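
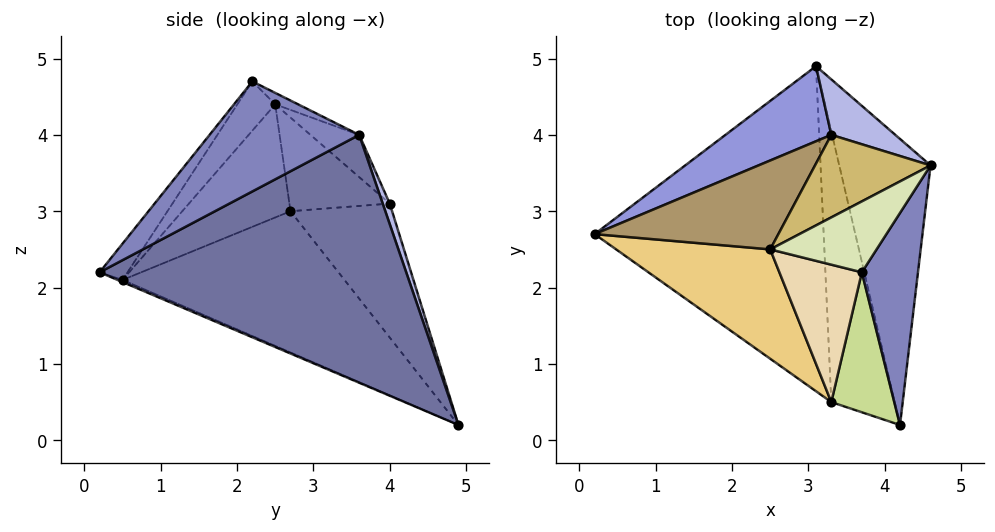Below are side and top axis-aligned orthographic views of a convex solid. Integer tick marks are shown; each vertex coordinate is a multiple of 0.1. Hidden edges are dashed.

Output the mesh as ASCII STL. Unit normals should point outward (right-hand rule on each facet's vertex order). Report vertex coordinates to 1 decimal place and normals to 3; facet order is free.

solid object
 facet normal 0.936 0.072 -0.345
  outer loop
   vertex 3.1 4.9 0.2
   vertex 4.6 3.6 4.0
   vertex 4.2 0.2 2.2
  endloop
 endfacet
 facet normal 0.842 -0.326 0.430
  outer loop
   vertex 3.7 2.2 4.7
   vertex 4.2 0.2 2.2
   vertex 4.6 3.6 4.0
  endloop
 endfacet
 facet normal -0.377 0.877 0.298
  outer loop
   vertex 3.3 4.0 3.1
   vertex 3.1 4.9 0.2
   vertex 0.2 2.7 3.0
  endloop
 endfacet
 facet normal 0.093 0.953 0.289
  outer loop
   vertex 3.3 4.0 3.1
   vertex 4.6 3.6 4.0
   vertex 3.1 4.9 0.2
  endloop
 endfacet
 facet normal -0.489 -0.364 -0.793
  outer loop
   vertex 3.3 0.5 2.1
   vertex 0.2 2.7 3.0
   vertex 3.1 4.9 0.2
  endloop
 endfacet
 facet normal -0.031 -0.397 -0.917
  outer loop
   vertex 3.3 0.5 2.1
   vertex 3.1 4.9 0.2
   vertex 4.2 0.2 2.2
  endloop
 endfacet
 facet normal -0.318 -0.770 0.553
  outer loop
   vertex 3.3 0.5 2.1
   vertex 4.2 0.2 2.2
   vertex 3.7 2.2 4.7
  endloop
 endfacet
 facet normal -0.093 0.493 0.865
  outer loop
   vertex 2.5 2.5 4.4
   vertex 3.7 2.2 4.7
   vertex 4.6 3.6 4.0
  endloop
 endfacet
 facet normal -0.319 0.712 0.625
  outer loop
   vertex 2.5 2.5 4.4
   vertex 3.3 4.0 3.1
   vertex 0.2 2.7 3.0
  endloop
 endfacet
 facet normal -0.243 0.706 0.665
  outer loop
   vertex 2.5 2.5 4.4
   vertex 4.6 3.6 4.0
   vertex 3.3 4.0 3.1
  endloop
 endfacet
 facet normal -0.386 -0.758 0.525
  outer loop
   vertex 2.5 2.5 4.4
   vertex 0.2 2.7 3.0
   vertex 3.3 0.5 2.1
  endloop
 endfacet
 facet normal -0.329 -0.766 0.552
  outer loop
   vertex 2.5 2.5 4.4
   vertex 3.3 0.5 2.1
   vertex 3.7 2.2 4.7
  endloop
 endfacet
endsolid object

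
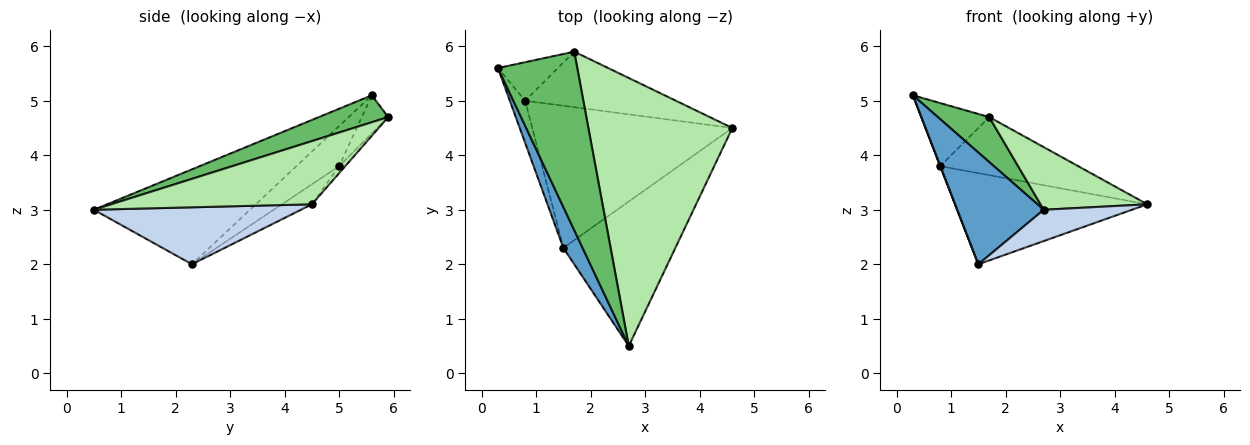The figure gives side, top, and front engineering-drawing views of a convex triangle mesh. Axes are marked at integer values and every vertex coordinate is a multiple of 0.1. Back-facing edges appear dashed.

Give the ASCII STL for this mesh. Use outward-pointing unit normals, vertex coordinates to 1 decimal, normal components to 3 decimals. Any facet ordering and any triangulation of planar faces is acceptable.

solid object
 facet normal -0.861 -0.477 0.175
  outer loop
   vertex 1.5 2.3 2.0
   vertex 2.7 0.5 3.0
   vertex 0.3 5.6 5.1
  endloop
 endfacet
 facet normal 0.445 -0.190 -0.875
  outer loop
   vertex 1.5 2.3 2.0
   vertex 4.6 4.5 3.1
   vertex 2.7 0.5 3.0
  endloop
 endfacet
 facet normal -0.934 -0.004 -0.357
  outer loop
   vertex 0.8 5.0 3.8
   vertex 1.5 2.3 2.0
   vertex 0.3 5.6 5.1
  endloop
 endfacet
 facet normal -0.084 0.538 -0.839
  outer loop
   vertex 0.8 5.0 3.8
   vertex 4.6 4.5 3.1
   vertex 1.5 2.3 2.0
  endloop
 endfacet
 facet normal 0.313 -0.232 0.921
  outer loop
   vertex 1.7 5.9 4.7
   vertex 0.3 5.6 5.1
   vertex 2.7 0.5 3.0
  endloop
 endfacet
 facet normal 0.393 -0.209 0.895
  outer loop
   vertex 1.7 5.9 4.7
   vertex 2.7 0.5 3.0
   vertex 4.6 4.5 3.1
  endloop
 endfacet
 facet normal -0.315 0.810 -0.495
  outer loop
   vertex 1.7 5.9 4.7
   vertex 0.8 5.0 3.8
   vertex 0.3 5.6 5.1
  endloop
 endfacet
 facet normal -0.032 0.723 -0.691
  outer loop
   vertex 1.7 5.9 4.7
   vertex 4.6 4.5 3.1
   vertex 0.8 5.0 3.8
  endloop
 endfacet
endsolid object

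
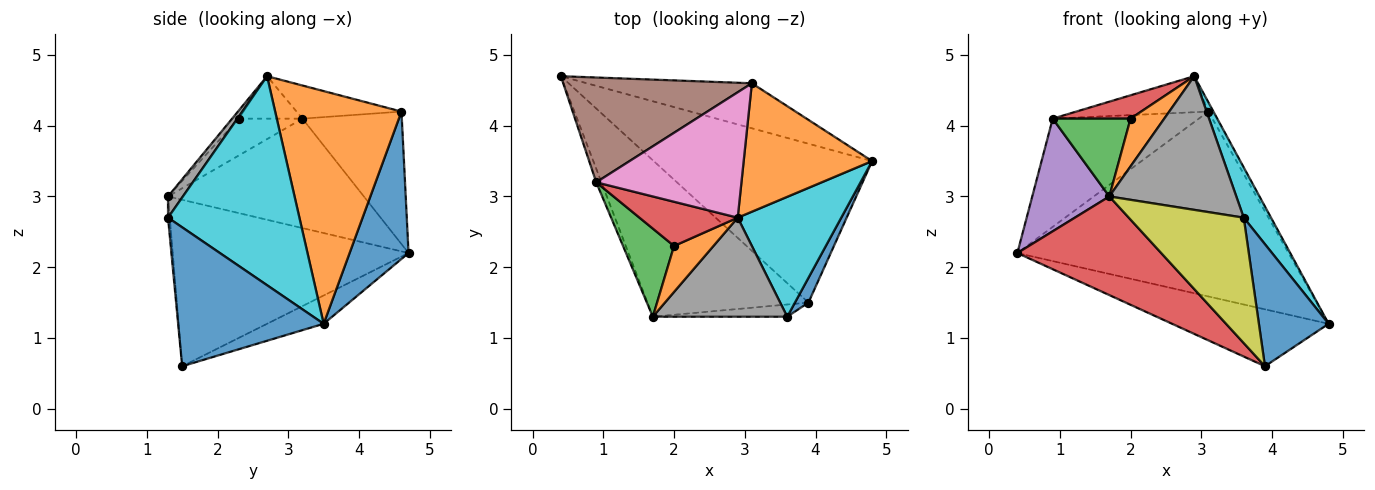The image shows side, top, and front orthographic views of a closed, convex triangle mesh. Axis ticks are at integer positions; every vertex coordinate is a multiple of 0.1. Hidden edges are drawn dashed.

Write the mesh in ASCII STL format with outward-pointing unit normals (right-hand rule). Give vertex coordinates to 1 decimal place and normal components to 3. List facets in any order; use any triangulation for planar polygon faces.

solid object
 facet normal 0.207 0.951 -0.231
  outer loop
   vertex 3.1 4.6 4.2
   vertex 4.8 3.5 1.2
   vertex 0.4 4.7 2.2
  endloop
 endfacet
 facet normal 0.875 0.035 0.483
  outer loop
   vertex 3.1 4.6 4.2
   vertex 2.9 2.7 4.7
   vertex 4.8 3.5 1.2
  endloop
 endfacet
 facet normal -0.121 0.335 -0.934
  outer loop
   vertex 3.9 1.5 0.6
   vertex 0.4 4.7 2.2
   vertex 4.8 3.5 1.2
  endloop
 endfacet
 facet normal -0.658 -0.402 -0.637
  outer loop
   vertex 3.9 1.5 0.6
   vertex 1.7 1.3 3.0
   vertex 0.4 4.7 2.2
  endloop
 endfacet
 facet normal -0.930 -0.366 -0.044
  outer loop
   vertex 0.9 3.2 4.1
   vertex 0.4 4.7 2.2
   vertex 1.7 1.3 3.0
  endloop
 endfacet
 facet normal -0.439 0.645 0.625
  outer loop
   vertex 0.9 3.2 4.1
   vertex 3.1 4.6 4.2
   vertex 0.4 4.7 2.2
  endloop
 endfacet
 facet normal -0.214 0.270 0.939
  outer loop
   vertex 0.9 3.2 4.1
   vertex 2.9 2.7 4.7
   vertex 3.1 4.6 4.2
  endloop
 endfacet
 facet normal 0.094 -0.800 0.593
  outer loop
   vertex 3.6 1.3 2.7
   vertex 2.9 2.7 4.7
   vertex 1.7 1.3 3.0
  endloop
 endfacet
 facet normal -0.015 -0.995 -0.097
  outer loop
   vertex 3.6 1.3 2.7
   vertex 1.7 1.3 3.0
   vertex 3.9 1.5 0.6
  endloop
 endfacet
 facet normal 0.881 -0.183 0.436
  outer loop
   vertex 3.6 1.3 2.7
   vertex 4.8 3.5 1.2
   vertex 2.9 2.7 4.7
  endloop
 endfacet
 facet normal 0.898 -0.430 0.087
  outer loop
   vertex 3.6 1.3 2.7
   vertex 3.9 1.5 0.6
   vertex 4.8 3.5 1.2
  endloop
 endfacet
 facet normal -0.141 -0.713 0.687
  outer loop
   vertex 2.0 2.3 4.1
   vertex 1.7 1.3 3.0
   vertex 2.9 2.7 4.7
  endloop
 endfacet
 facet normal -0.476 -0.582 0.659
  outer loop
   vertex 2.0 2.3 4.1
   vertex 0.9 3.2 4.1
   vertex 1.7 1.3 3.0
  endloop
 endfacet
 facet normal -0.357 -0.436 0.826
  outer loop
   vertex 2.0 2.3 4.1
   vertex 2.9 2.7 4.7
   vertex 0.9 3.2 4.1
  endloop
 endfacet
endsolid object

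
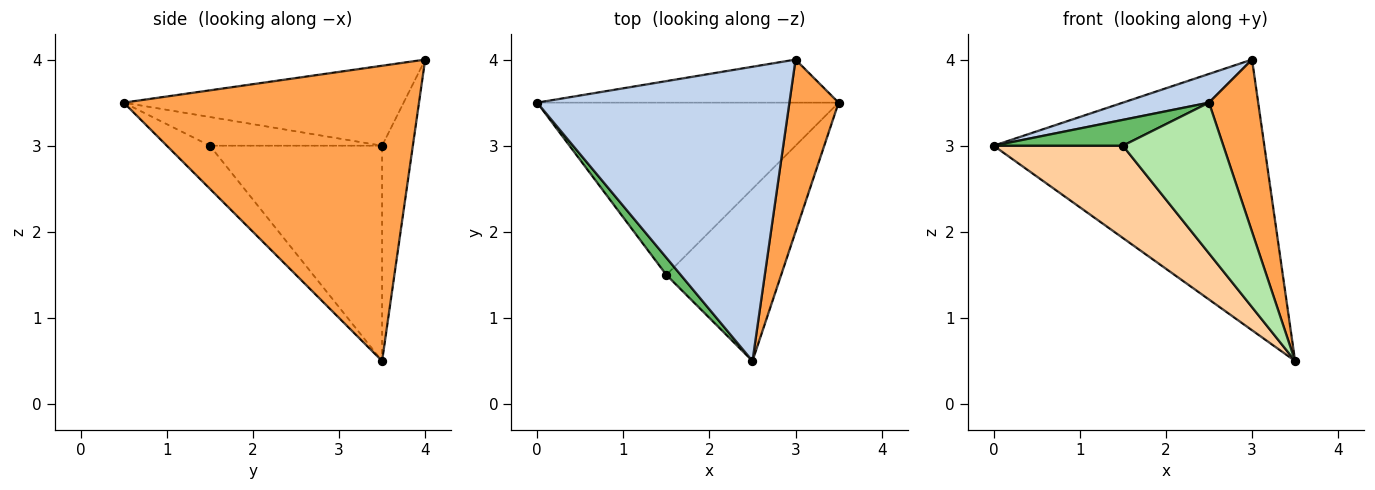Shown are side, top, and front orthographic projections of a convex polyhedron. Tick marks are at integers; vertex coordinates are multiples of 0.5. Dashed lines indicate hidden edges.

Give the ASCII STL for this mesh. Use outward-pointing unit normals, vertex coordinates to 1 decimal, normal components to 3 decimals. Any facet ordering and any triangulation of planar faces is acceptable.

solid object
 facet normal -0.112 0.981 -0.156
  outer loop
   vertex 3.0 4.0 4.0
   vertex 3.5 3.5 0.5
   vertex 0.0 3.5 3.0
  endloop
 endfacet
 facet normal -0.301 -0.093 0.949
  outer loop
   vertex 3.0 4.0 4.0
   vertex 0.0 3.5 3.0
   vertex 2.5 0.5 3.5
  endloop
 endfacet
 facet normal 0.973 -0.162 0.162
  outer loop
   vertex 3.0 4.0 4.0
   vertex 2.5 0.5 3.5
   vertex 3.5 3.5 0.5
  endloop
 endfacet
 facet normal -0.533 -0.400 -0.746
  outer loop
   vertex 1.5 1.5 3.0
   vertex 0.0 3.5 3.0
   vertex 3.5 3.5 0.5
  endloop
 endfacet
 facet normal -0.743 -0.557 0.371
  outer loop
   vertex 1.5 1.5 3.0
   vertex 2.5 0.5 3.5
   vertex 0.0 3.5 3.0
  endloop
 endfacet
 facet normal -0.272 -0.634 -0.724
  outer loop
   vertex 1.5 1.5 3.0
   vertex 3.5 3.5 0.5
   vertex 2.5 0.5 3.5
  endloop
 endfacet
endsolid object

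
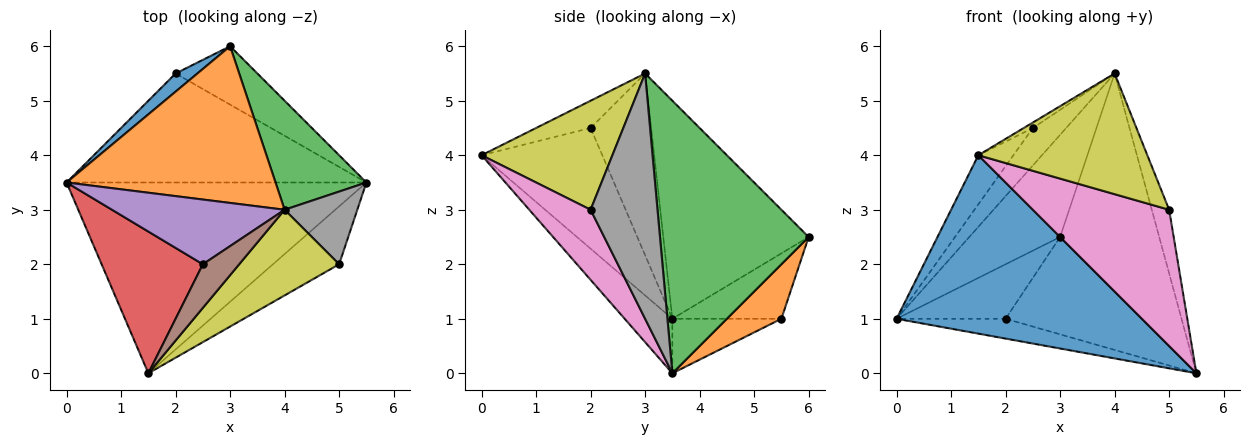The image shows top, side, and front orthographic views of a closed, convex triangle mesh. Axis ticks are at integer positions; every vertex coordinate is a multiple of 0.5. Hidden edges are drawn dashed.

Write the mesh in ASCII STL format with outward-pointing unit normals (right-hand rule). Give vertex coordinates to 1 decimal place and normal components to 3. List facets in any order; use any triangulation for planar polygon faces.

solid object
 facet normal -0.132 -0.677 -0.724
  outer loop
   vertex 1.5 0.0 4.0
   vertex 0.0 3.5 1.0
   vertex 5.5 3.5 0.0
  endloop
 endfacet
 facet normal -0.658 0.411 0.631
  outer loop
   vertex 3.0 6.0 2.5
   vertex 0.0 3.5 1.0
   vertex 4.0 3.0 5.5
  endloop
 endfacet
 facet normal 0.802 0.535 0.267
  outer loop
   vertex 3.0 6.0 2.5
   vertex 4.0 3.0 5.5
   vertex 5.5 3.5 0.0
  endloop
 endfacet
 facet normal -0.748 0.217 0.627
  outer loop
   vertex 2.5 2.0 4.5
   vertex 0.0 3.5 1.0
   vertex 1.5 0.0 4.0
  endloop
 endfacet
 facet normal -0.673 0.370 0.640
  outer loop
   vertex 2.5 2.0 4.5
   vertex 4.0 3.0 5.5
   vertex 0.0 3.5 1.0
  endloop
 endfacet
 facet normal -0.597 0.100 0.796
  outer loop
   vertex 2.5 2.0 4.5
   vertex 1.5 0.0 4.0
   vertex 4.0 3.0 5.5
  endloop
 endfacet
 facet normal 0.383 -0.850 -0.361
  outer loop
   vertex 5.0 2.0 3.0
   vertex 1.5 0.0 4.0
   vertex 5.5 3.5 0.0
  endloop
 endfacet
 facet normal 0.930 0.241 0.276
  outer loop
   vertex 5.0 2.0 3.0
   vertex 5.5 3.5 0.0
   vertex 4.0 3.0 5.5
  endloop
 endfacet
 facet normal 0.534 -0.690 0.489
  outer loop
   vertex 5.0 2.0 3.0
   vertex 4.0 3.0 5.5
   vertex 1.5 0.0 4.0
  endloop
 endfacet
 facet normal -0.176 0.176 -0.968
  outer loop
   vertex 2.0 5.5 1.0
   vertex 5.5 3.5 0.0
   vertex 0.0 3.5 1.0
  endloop
 endfacet
 facet normal -0.688 0.688 0.229
  outer loop
   vertex 2.0 5.5 1.0
   vertex 0.0 3.5 1.0
   vertex 3.0 6.0 2.5
  endloop
 endfacet
 facet normal 0.324 0.811 -0.487
  outer loop
   vertex 2.0 5.5 1.0
   vertex 3.0 6.0 2.5
   vertex 5.5 3.5 0.0
  endloop
 endfacet
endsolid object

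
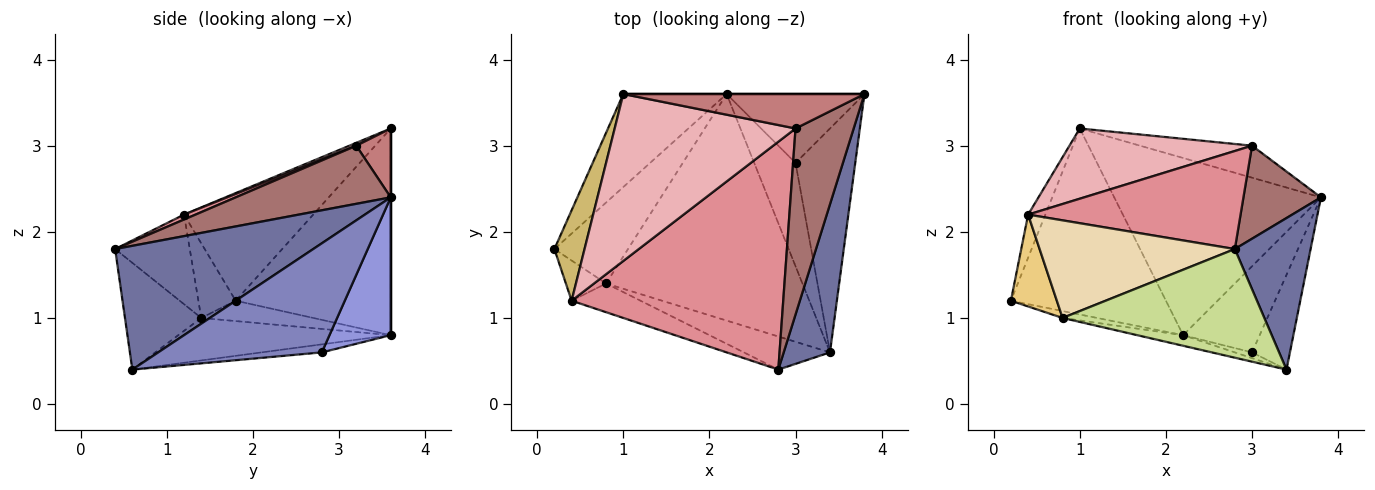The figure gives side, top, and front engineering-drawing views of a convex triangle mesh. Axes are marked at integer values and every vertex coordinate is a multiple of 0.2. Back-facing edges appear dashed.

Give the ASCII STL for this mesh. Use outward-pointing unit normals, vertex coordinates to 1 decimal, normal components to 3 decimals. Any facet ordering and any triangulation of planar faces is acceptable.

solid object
 facet normal 0.882 -0.337 0.330
  outer loop
   vertex 2.8 0.4 1.8
   vertex 3.4 0.6 0.4
   vertex 3.8 3.6 2.4
  endloop
 endfacet
 facet normal 0.860 0.199 -0.471
  outer loop
   vertex 3.0 2.8 0.6
   vertex 3.8 3.6 2.4
   vertex 3.4 0.6 0.4
  endloop
 endfacet
 facet normal 0.530 0.662 -0.530
  outer loop
   vertex 3.0 2.8 0.6
   vertex 2.2 3.6 0.8
   vertex 3.8 3.6 2.4
  endloop
 endfacet
 facet normal -0.191 0.054 -0.980
  outer loop
   vertex 3.0 2.8 0.6
   vertex 3.4 0.6 0.4
   vertex 2.2 3.6 0.8
  endloop
 endfacet
 facet normal -0.667 0.667 -0.333
  outer loop
   vertex 1.0 3.6 3.2
   vertex 2.2 3.6 0.8
   vertex 0.2 1.8 1.2
  endloop
 endfacet
 facet normal 0.000 1.000 0.000
  outer loop
   vertex 1.0 3.6 3.2
   vertex 3.8 3.6 2.4
   vertex 2.2 3.6 0.8
  endloop
 endfacet
 facet normal -0.340 -0.900 -0.274
  outer loop
   vertex 0.8 1.4 1.0
   vertex 3.4 0.6 0.4
   vertex 2.8 0.4 1.8
  endloop
 endfacet
 facet normal -0.266 0.082 -0.961
  outer loop
   vertex 0.8 1.4 1.0
   vertex 0.2 1.8 1.2
   vertex 2.2 3.6 0.8
  endloop
 endfacet
 facet normal -0.211 0.046 -0.976
  outer loop
   vertex 0.8 1.4 1.0
   vertex 2.2 3.6 0.8
   vertex 3.4 0.6 0.4
  endloop
 endfacet
 facet normal -0.955 0.127 0.267
  outer loop
   vertex 0.4 1.2 2.2
   vertex 1.0 3.6 3.2
   vertex 0.2 1.8 1.2
  endloop
 endfacet
 facet normal -0.597 -0.735 -0.322
  outer loop
   vertex 0.4 1.2 2.2
   vertex 0.2 1.8 1.2
   vertex 0.8 1.4 1.0
  endloop
 endfacet
 facet normal -0.344 -0.901 -0.265
  outer loop
   vertex 0.4 1.2 2.2
   vertex 0.8 1.4 1.0
   vertex 2.8 0.4 1.8
  endloop
 endfacet
 facet normal 0.667 -0.333 0.667
  outer loop
   vertex 3.0 3.2 3.0
   vertex 2.8 0.4 1.8
   vertex 3.8 3.6 2.4
  endloop
 endfacet
 facet normal 0.205 0.666 0.717
  outer loop
   vertex 3.0 3.2 3.0
   vertex 3.8 3.6 2.4
   vertex 1.0 3.6 3.2
  endloop
 endfacet
 facet normal 0.021 -0.395 0.918
  outer loop
   vertex 3.0 3.2 3.0
   vertex 0.4 1.2 2.2
   vertex 2.8 0.4 1.8
  endloop
 endfacet
 facet normal 0.015 -0.388 0.922
  outer loop
   vertex 3.0 3.2 3.0
   vertex 1.0 3.6 3.2
   vertex 0.4 1.2 2.2
  endloop
 endfacet
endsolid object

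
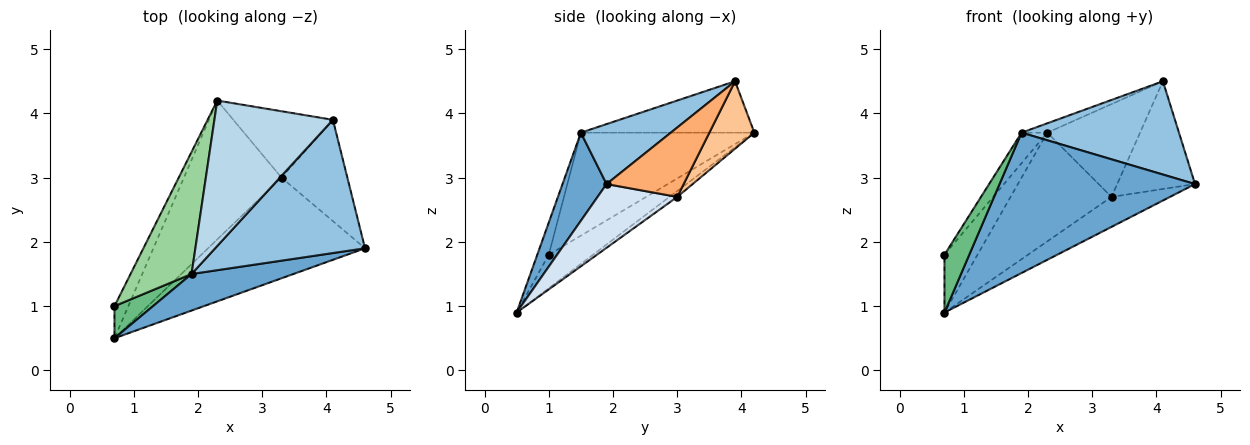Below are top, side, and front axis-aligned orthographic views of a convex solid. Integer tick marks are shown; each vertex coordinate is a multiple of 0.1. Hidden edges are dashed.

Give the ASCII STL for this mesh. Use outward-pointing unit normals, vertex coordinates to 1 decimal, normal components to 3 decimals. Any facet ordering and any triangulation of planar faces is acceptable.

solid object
 facet normal 0.213 -0.945 0.246
  outer loop
   vertex 1.9 1.5 3.7
   vertex 0.7 0.5 0.9
   vertex 4.6 1.9 2.9
  endloop
 endfacet
 facet normal 0.311 -0.545 0.778
  outer loop
   vertex 1.9 1.5 3.7
   vertex 4.6 1.9 2.9
   vertex 4.1 3.9 4.5
  endloop
 endfacet
 facet normal -0.397 0.059 0.916
  outer loop
   vertex 1.9 1.5 3.7
   vertex 4.1 3.9 4.5
   vertex 2.3 4.2 3.7
  endloop
 endfacet
 facet normal 0.363 0.266 -0.893
  outer loop
   vertex 3.3 3.0 2.7
   vertex 4.6 1.9 2.9
   vertex 0.7 0.5 0.9
  endloop
 endfacet
 facet normal -0.048 0.616 -0.786
  outer loop
   vertex 3.3 3.0 2.7
   vertex 0.7 0.5 0.9
   vertex 2.3 4.2 3.7
  endloop
 endfacet
 facet normal 0.585 0.591 -0.555
  outer loop
   vertex 3.3 3.0 2.7
   vertex 4.1 3.9 4.5
   vertex 4.6 1.9 2.9
  endloop
 endfacet
 facet normal 0.367 0.757 -0.541
  outer loop
   vertex 3.3 3.0 2.7
   vertex 2.3 4.2 3.7
   vertex 4.1 3.9 4.5
  endloop
 endfacet
 facet normal -0.761 0.568 -0.315
  outer loop
   vertex 0.7 1.0 1.8
   vertex 2.3 4.2 3.7
   vertex 0.7 0.5 0.9
  endloop
 endfacet
 facet normal -0.375 -0.810 0.450
  outer loop
   vertex 0.7 1.0 1.8
   vertex 0.7 0.5 0.9
   vertex 1.9 1.5 3.7
  endloop
 endfacet
 facet normal -0.853 0.126 0.506
  outer loop
   vertex 0.7 1.0 1.8
   vertex 1.9 1.5 3.7
   vertex 2.3 4.2 3.7
  endloop
 endfacet
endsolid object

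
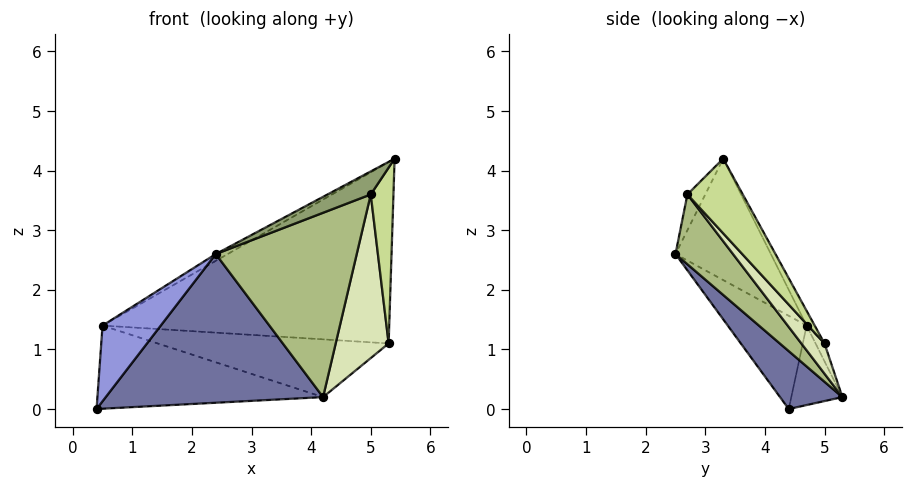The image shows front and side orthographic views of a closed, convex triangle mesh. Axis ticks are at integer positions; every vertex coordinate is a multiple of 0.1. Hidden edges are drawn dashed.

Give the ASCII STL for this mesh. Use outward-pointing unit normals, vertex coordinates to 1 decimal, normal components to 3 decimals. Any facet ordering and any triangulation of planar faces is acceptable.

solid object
 facet normal 0.204 -0.709 -0.675
  outer loop
   vertex 2.4 2.5 2.6
   vertex 0.4 4.4 0.0
   vertex 4.2 5.3 0.2
  endloop
 endfacet
 facet normal -0.217 0.958 -0.190
  outer loop
   vertex 0.5 4.7 1.4
   vertex 4.2 5.3 0.2
   vertex 0.4 4.4 0.0
  endloop
 endfacet
 facet normal -0.791 -0.584 0.182
  outer loop
   vertex 0.5 4.7 1.4
   vertex 0.4 4.4 0.0
   vertex 2.4 2.5 2.6
  endloop
 endfacet
 facet normal -0.482 0.060 0.874
  outer loop
   vertex 0.5 4.7 1.4
   vertex 2.4 2.5 2.6
   vertex 5.4 3.3 4.2
  endloop
 endfacet
 facet normal -0.247 -0.598 0.763
  outer loop
   vertex 5.0 2.7 3.6
   vertex 5.4 3.3 4.2
   vertex 2.4 2.5 2.6
  endloop
 endfacet
 facet normal 0.295 -0.724 -0.623
  outer loop
   vertex 5.0 2.7 3.6
   vertex 2.4 2.5 2.6
   vertex 4.2 5.3 0.2
  endloop
 endfacet
 facet normal 0.900 -0.369 -0.231
  outer loop
   vertex 5.3 5.0 1.1
   vertex 5.4 3.3 4.2
   vertex 5.0 2.7 3.6
  endloop
 endfacet
 facet normal 0.314 -0.717 -0.622
  outer loop
   vertex 5.3 5.0 1.1
   vertex 5.0 2.7 3.6
   vertex 4.2 5.3 0.2
  endloop
 endfacet
 facet normal -0.025 0.876 0.481
  outer loop
   vertex 5.3 5.0 1.1
   vertex 0.5 4.7 1.4
   vertex 5.4 3.3 4.2
  endloop
 endfacet
 facet normal -0.036 0.934 0.356
  outer loop
   vertex 5.3 5.0 1.1
   vertex 4.2 5.3 0.2
   vertex 0.5 4.7 1.4
  endloop
 endfacet
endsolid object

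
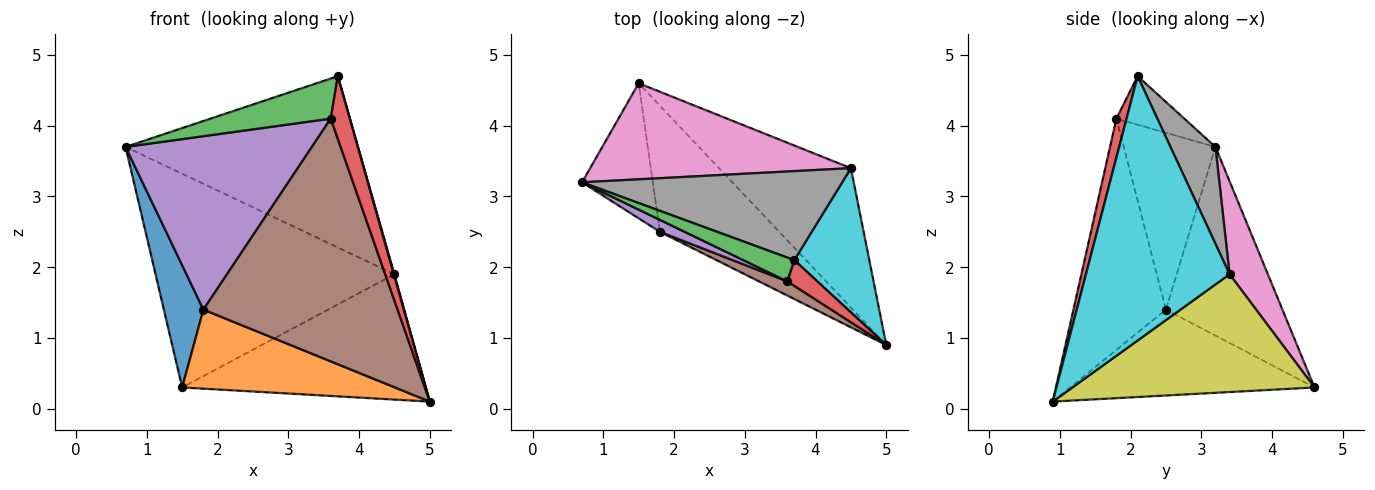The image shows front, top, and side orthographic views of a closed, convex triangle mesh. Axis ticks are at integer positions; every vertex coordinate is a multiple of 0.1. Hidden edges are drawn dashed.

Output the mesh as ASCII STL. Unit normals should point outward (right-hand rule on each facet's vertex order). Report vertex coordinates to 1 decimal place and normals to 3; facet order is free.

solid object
 facet normal -0.892 -0.303 -0.335
  outer loop
   vertex 1.8 2.5 1.4
   vertex 0.7 3.2 3.7
   vertex 1.5 4.6 0.3
  endloop
 endfacet
 facet normal -0.521 -0.453 -0.724
  outer loop
   vertex 1.8 2.5 1.4
   vertex 1.5 4.6 0.3
   vertex 5.0 0.9 0.1
  endloop
 endfacet
 facet normal -0.437 -0.773 0.459
  outer loop
   vertex 3.6 1.8 4.1
   vertex 3.7 2.1 4.7
   vertex 0.7 3.2 3.7
  endloop
 endfacet
 facet normal 0.442 -0.830 0.341
  outer loop
   vertex 3.6 1.8 4.1
   vertex 5.0 0.9 0.1
   vertex 3.7 2.1 4.7
  endloop
 endfacet
 facet normal -0.441 -0.895 0.062
  outer loop
   vertex 3.6 1.8 4.1
   vertex 0.7 3.2 3.7
   vertex 1.8 2.5 1.4
  endloop
 endfacet
 facet normal -0.429 -0.902 0.053
  outer loop
   vertex 3.6 1.8 4.1
   vertex 1.8 2.5 1.4
   vertex 5.0 0.9 0.1
  endloop
 endfacet
 facet normal 0.145 0.903 0.406
  outer loop
   vertex 4.5 3.4 1.9
   vertex 1.5 4.6 0.3
   vertex 0.7 3.2 3.7
  endloop
 endfacet
 facet normal 0.169 0.875 0.454
  outer loop
   vertex 4.5 3.4 1.9
   vertex 0.7 3.2 3.7
   vertex 3.7 2.1 4.7
  endloop
 endfacet
 facet normal 0.553 0.557 -0.620
  outer loop
   vertex 4.5 3.4 1.9
   vertex 5.0 0.9 0.1
   vertex 1.5 4.6 0.3
  endloop
 endfacet
 facet normal 0.962 -0.004 0.273
  outer loop
   vertex 4.5 3.4 1.9
   vertex 3.7 2.1 4.7
   vertex 5.0 0.9 0.1
  endloop
 endfacet
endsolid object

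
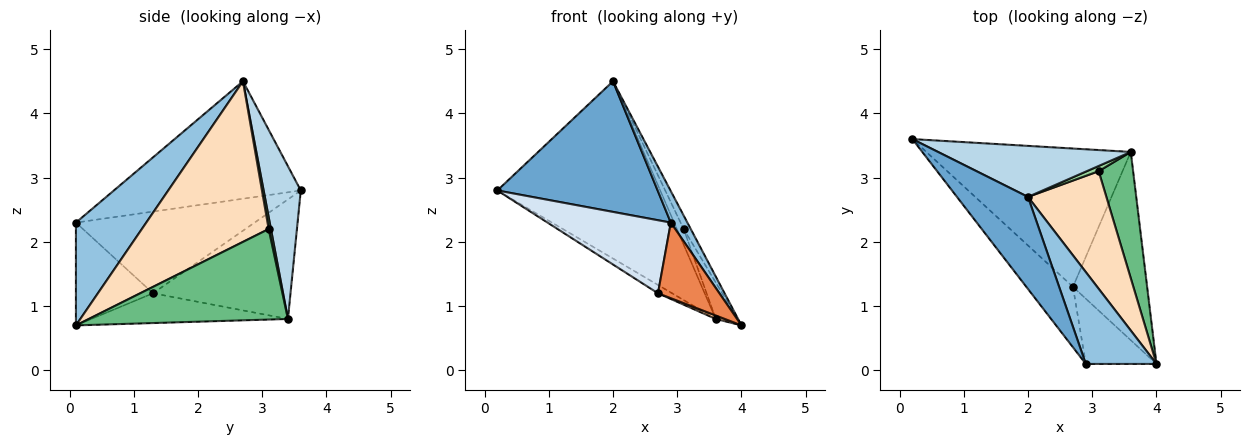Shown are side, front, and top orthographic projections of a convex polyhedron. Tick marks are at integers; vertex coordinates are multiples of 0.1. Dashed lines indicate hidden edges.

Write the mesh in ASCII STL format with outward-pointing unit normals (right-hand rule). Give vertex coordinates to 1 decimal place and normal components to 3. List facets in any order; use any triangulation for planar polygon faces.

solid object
 facet normal -0.690 -0.592 0.417
  outer loop
   vertex 2.0 2.7 4.5
   vertex 0.2 3.6 2.8
   vertex 2.9 0.1 2.3
  endloop
 endfacet
 facet normal 0.809 -0.191 0.556
  outer loop
   vertex 2.0 2.7 4.5
   vertex 2.9 0.1 2.3
   vertex 4.0 0.1 0.7
  endloop
 endfacet
 facet normal 0.214 0.939 0.270
  outer loop
   vertex 3.6 3.4 0.8
   vertex 0.2 3.6 2.8
   vertex 2.0 2.7 4.5
  endloop
 endfacet
 facet normal -0.745 -0.514 -0.425
  outer loop
   vertex 2.7 1.3 1.2
   vertex 2.9 0.1 2.3
   vertex 0.2 3.6 2.8
  endloop
 endfacet
 facet normal -0.689 -0.549 -0.474
  outer loop
   vertex 2.7 1.3 1.2
   vertex 4.0 0.1 0.7
   vertex 2.9 0.1 2.3
  endloop
 endfacet
 facet normal -0.504 0.052 -0.862
  outer loop
   vertex 2.7 1.3 1.2
   vertex 0.2 3.6 2.8
   vertex 3.6 3.4 0.8
  endloop
 endfacet
 facet normal -0.373 -0.017 -0.928
  outer loop
   vertex 2.7 1.3 1.2
   vertex 3.6 3.4 0.8
   vertex 4.0 0.1 0.7
  endloop
 endfacet
 facet normal 0.898 0.050 0.438
  outer loop
   vertex 3.1 3.1 2.2
   vertex 2.0 2.7 4.5
   vertex 4.0 0.1 0.7
  endloop
 endfacet
 facet normal 0.930 0.102 0.354
  outer loop
   vertex 3.1 3.1 2.2
   vertex 4.0 0.1 0.7
   vertex 3.6 3.4 0.8
  endloop
 endfacet
 facet normal 0.302 0.905 0.302
  outer loop
   vertex 3.1 3.1 2.2
   vertex 3.6 3.4 0.8
   vertex 2.0 2.7 4.5
  endloop
 endfacet
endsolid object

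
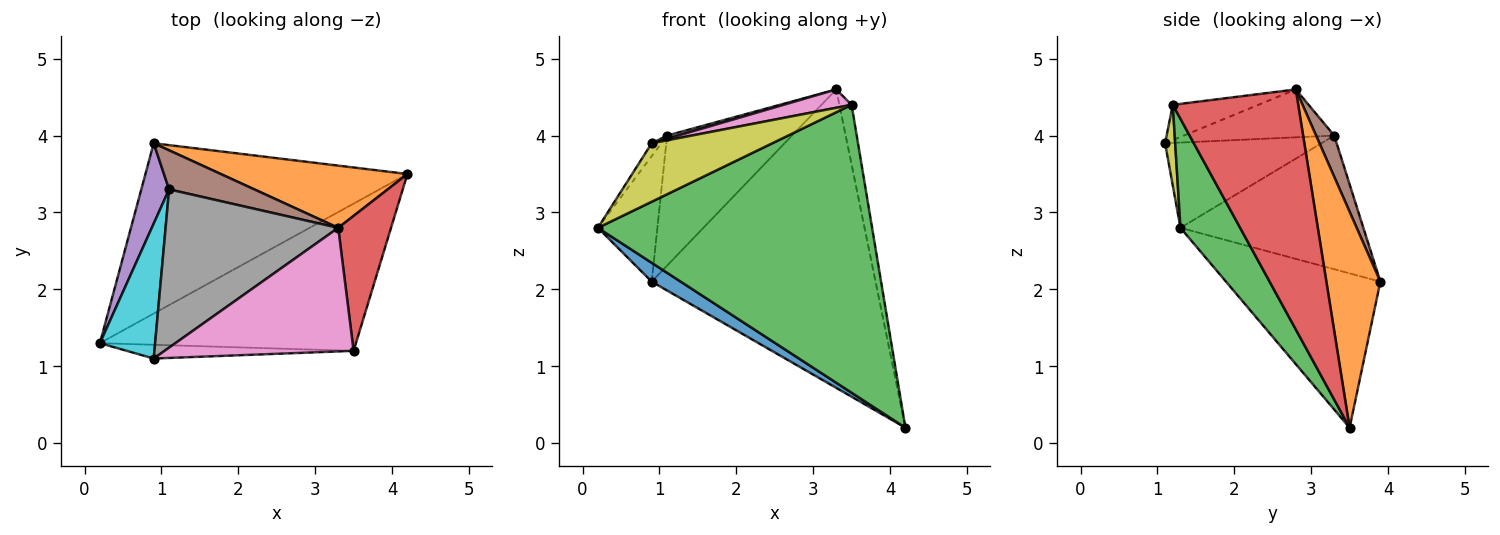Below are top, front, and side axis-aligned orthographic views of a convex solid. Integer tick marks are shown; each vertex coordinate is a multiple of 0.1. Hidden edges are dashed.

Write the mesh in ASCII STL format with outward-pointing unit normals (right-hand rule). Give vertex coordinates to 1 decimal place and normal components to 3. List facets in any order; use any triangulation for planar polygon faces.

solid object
 facet normal -0.505 -0.095 -0.858
  outer loop
   vertex 0.9 3.9 2.1
   vertex 4.2 3.5 0.2
   vertex 0.2 1.3 2.8
  endloop
 endfacet
 facet normal 0.230 0.953 0.199
  outer loop
   vertex 3.3 2.8 4.6
   vertex 4.2 3.5 0.2
   vertex 0.9 3.9 2.1
  endloop
 endfacet
 facet normal 0.190 -0.874 -0.447
  outer loop
   vertex 3.5 1.2 4.4
   vertex 0.2 1.3 2.8
   vertex 4.2 3.5 0.2
  endloop
 endfacet
 facet normal 0.972 0.095 0.214
  outer loop
   vertex 3.5 1.2 4.4
   vertex 4.2 3.5 0.2
   vertex 3.3 2.8 4.6
  endloop
 endfacet
 facet normal -0.933 0.303 0.194
  outer loop
   vertex 1.1 3.3 4.0
   vertex 0.9 3.9 2.1
   vertex 0.2 1.3 2.8
  endloop
 endfacet
 facet normal 0.138 0.949 0.285
  outer loop
   vertex 1.1 3.3 4.0
   vertex 3.3 2.8 4.6
   vertex 0.9 3.9 2.1
  endloop
 endfacet
 facet normal -0.182 -0.144 0.973
  outer loop
   vertex 0.9 1.1 3.9
   vertex 3.5 1.2 4.4
   vertex 3.3 2.8 4.6
  endloop
 endfacet
 facet normal -0.267 -0.020 0.963
  outer loop
   vertex 0.9 1.1 3.9
   vertex 3.3 2.8 4.6
   vertex 1.1 3.3 4.0
  endloop
 endfacet
 facet normal 0.081 -0.970 -0.228
  outer loop
   vertex 0.9 1.1 3.9
   vertex 0.2 1.3 2.8
   vertex 3.5 1.2 4.4
  endloop
 endfacet
 facet normal -0.838 0.052 0.543
  outer loop
   vertex 0.9 1.1 3.9
   vertex 1.1 3.3 4.0
   vertex 0.2 1.3 2.8
  endloop
 endfacet
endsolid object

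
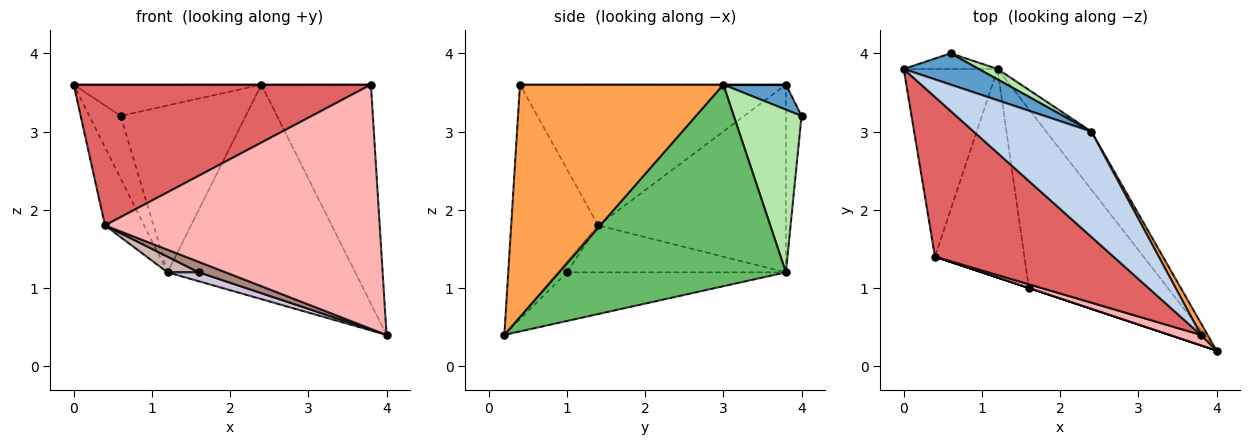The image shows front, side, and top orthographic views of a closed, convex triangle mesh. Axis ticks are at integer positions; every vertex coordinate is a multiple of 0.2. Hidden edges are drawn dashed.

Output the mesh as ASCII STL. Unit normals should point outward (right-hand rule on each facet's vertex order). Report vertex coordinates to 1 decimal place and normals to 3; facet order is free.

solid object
 facet normal 0.229 0.688 0.688
  outer loop
   vertex 0.6 4.0 3.2
   vertex 0.0 3.8 3.6
   vertex 2.4 3.0 3.6
  endloop
 endfacet
 facet normal 0.000 0.000 1.000
  outer loop
   vertex 3.8 0.4 3.6
   vertex 2.4 3.0 3.6
   vertex 0.0 3.8 3.6
  endloop
 endfacet
 facet normal 0.880 0.474 0.025
  outer loop
   vertex 3.8 0.4 3.6
   vertex 4.0 0.2 0.4
   vertex 2.4 3.0 3.6
  endloop
 endfacet
 facet normal -0.436 0.873 -0.218
  outer loop
   vertex 1.2 3.8 1.2
   vertex 0.0 3.8 3.6
   vertex 0.6 4.0 3.2
  endloop
 endfacet
 facet normal 0.759 0.628 -0.170
  outer loop
   vertex 1.2 3.8 1.2
   vertex 2.4 3.0 3.6
   vertex 4.0 0.2 0.4
  endloop
 endfacet
 facet normal 0.476 0.878 0.055
  outer loop
   vertex 1.2 3.8 1.2
   vertex 0.6 4.0 3.2
   vertex 2.4 3.0 3.6
  endloop
 endfacet
 facet normal -0.509 -0.569 0.646
  outer loop
   vertex 0.4 1.4 1.8
   vertex 3.8 0.4 3.6
   vertex 0.0 3.8 3.6
  endloop
 endfacet
 facet normal -0.302 -0.953 0.041
  outer loop
   vertex 0.4 1.4 1.8
   vertex 4.0 0.2 0.4
   vertex 3.8 0.4 3.6
  endloop
 endfacet
 facet normal -0.879 0.183 -0.440
  outer loop
   vertex 0.4 1.4 1.8
   vertex 0.0 3.8 3.6
   vertex 1.2 3.8 1.2
  endloop
 endfacet
 facet normal -0.330 -0.047 -0.943
  outer loop
   vertex 1.6 1.0 1.2
   vertex 1.2 3.8 1.2
   vertex 4.0 0.2 0.4
  endloop
 endfacet
 facet normal -0.316 -0.949 0.000
  outer loop
   vertex 1.6 1.0 1.2
   vertex 4.0 0.2 0.4
   vertex 0.4 1.4 1.8
  endloop
 endfacet
 facet normal -0.464 -0.066 -0.883
  outer loop
   vertex 1.6 1.0 1.2
   vertex 0.4 1.4 1.8
   vertex 1.2 3.8 1.2
  endloop
 endfacet
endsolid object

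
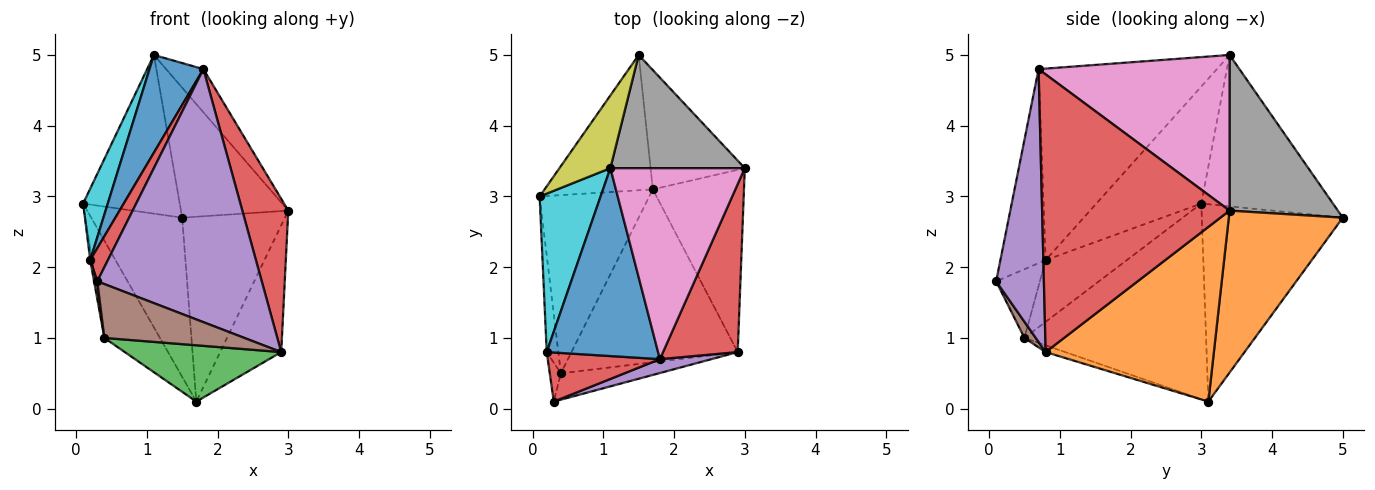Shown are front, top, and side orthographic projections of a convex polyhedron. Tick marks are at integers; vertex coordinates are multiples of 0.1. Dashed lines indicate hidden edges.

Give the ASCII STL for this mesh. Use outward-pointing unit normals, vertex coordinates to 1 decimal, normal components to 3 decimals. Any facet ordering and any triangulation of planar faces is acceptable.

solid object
 facet normal -0.763 0.492 -0.419
  outer loop
   vertex 1.5 5.0 2.7
   vertex 1.7 3.1 0.1
   vertex 0.1 3.0 2.9
  endloop
 endfacet
 facet normal 0.682 0.615 -0.397
  outer loop
   vertex 1.5 5.0 2.7
   vertex 3.0 3.4 2.8
   vertex 1.7 3.1 0.1
  endloop
 endfacet
 facet normal -0.843 0.258 -0.472
  outer loop
   vertex 0.4 0.5 1.0
   vertex 0.1 3.0 2.9
   vertex 1.7 3.1 0.1
  endloop
 endfacet
 facet normal -0.820 -0.320 0.474
  outer loop
   vertex 0.2 0.8 2.1
   vertex 0.3 0.1 1.8
   vertex 1.8 0.7 4.8
  endloop
 endfacet
 facet normal -0.983 0.023 -0.185
  outer loop
   vertex 0.2 0.8 2.1
   vertex 0.1 3.0 2.9
   vertex 0.4 0.5 1.0
  endloop
 endfacet
 facet normal -0.985 -0.072 -0.159
  outer loop
   vertex 0.2 0.8 2.1
   vertex 0.4 0.5 1.0
   vertex 0.3 0.1 1.8
  endloop
 endfacet
 facet normal 0.749 0.146 0.647
  outer loop
   vertex 1.1 3.4 5.0
   vertex 1.8 0.7 4.8
   vertex 3.0 3.4 2.8
  endloop
 endfacet
 facet normal 0.605 0.600 0.523
  outer loop
   vertex 1.1 3.4 5.0
   vertex 3.0 3.4 2.8
   vertex 1.5 5.0 2.7
  endloop
 endfacet
 facet normal -0.778 0.571 0.262
  outer loop
   vertex 1.1 3.4 5.0
   vertex 1.5 5.0 2.7
   vertex 0.1 3.0 2.9
  endloop
 endfacet
 facet normal -0.868 -0.204 0.452
  outer loop
   vertex 1.1 3.4 5.0
   vertex 0.1 3.0 2.9
   vertex 0.2 0.8 2.1
  endloop
 endfacet
 facet normal -0.836 -0.253 0.486
  outer loop
   vertex 1.1 3.4 5.0
   vertex 0.2 0.8 2.1
   vertex 1.8 0.7 4.8
  endloop
 endfacet
 facet normal 0.844 0.306 -0.440
  outer loop
   vertex 2.9 0.8 0.8
   vertex 1.7 3.1 0.1
   vertex 3.0 3.4 2.8
  endloop
 endfacet
 facet normal -0.039 -0.309 -0.950
  outer loop
   vertex 2.9 0.8 0.8
   vertex 0.4 0.5 1.0
   vertex 1.7 3.1 0.1
  endloop
 endfacet
 facet normal 0.940 -0.230 0.253
  outer loop
   vertex 2.9 0.8 0.8
   vertex 3.0 3.4 2.8
   vertex 1.8 0.7 4.8
  endloop
 endfacet
 facet normal 0.278 -0.959 0.053
  outer loop
   vertex 2.9 0.8 0.8
   vertex 1.8 0.7 4.8
   vertex 0.3 0.1 1.8
  endloop
 endfacet
 facet normal 0.072 -0.896 -0.439
  outer loop
   vertex 2.9 0.8 0.8
   vertex 0.3 0.1 1.8
   vertex 0.4 0.5 1.0
  endloop
 endfacet
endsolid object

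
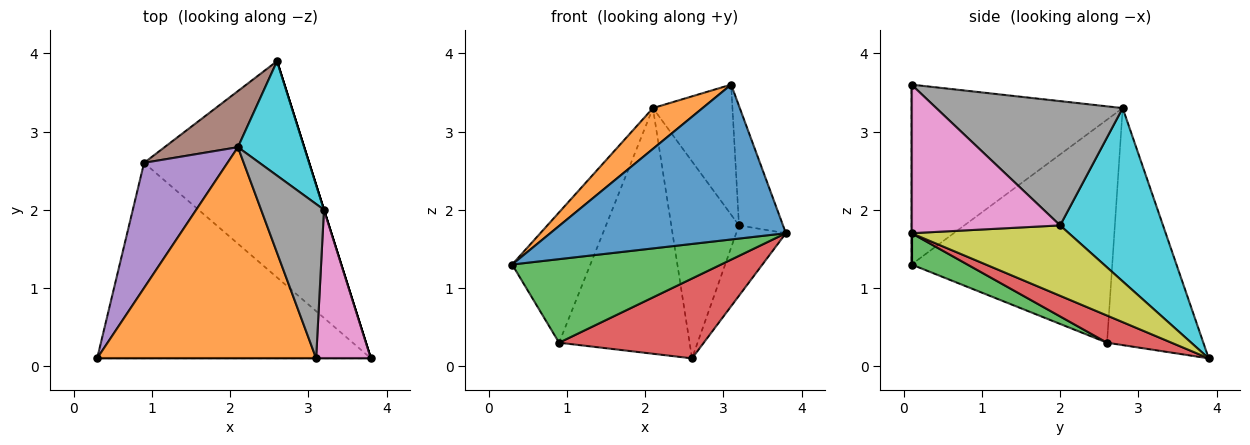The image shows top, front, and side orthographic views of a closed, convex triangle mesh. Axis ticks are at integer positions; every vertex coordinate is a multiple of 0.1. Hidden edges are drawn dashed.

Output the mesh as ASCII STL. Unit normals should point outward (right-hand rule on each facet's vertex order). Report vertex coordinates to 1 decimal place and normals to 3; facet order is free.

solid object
 facet normal 0.000 -1.000 0.000
  outer loop
   vertex 3.1 0.1 3.6
   vertex 0.3 0.1 1.3
   vertex 3.8 0.1 1.7
  endloop
 endfacet
 facet normal -0.628 -0.148 0.764
  outer loop
   vertex 2.1 2.8 3.3
   vertex 0.3 0.1 1.3
   vertex 3.1 0.1 3.6
  endloop
 endfacet
 facet normal 0.105 -0.391 -0.914
  outer loop
   vertex 0.9 2.6 0.3
   vertex 3.8 0.1 1.7
   vertex 0.3 0.1 1.3
  endloop
 endfacet
 facet normal 0.153 -0.342 -0.927
  outer loop
   vertex 0.9 2.6 0.3
   vertex 2.6 3.9 0.1
   vertex 3.8 0.1 1.7
  endloop
 endfacet
 facet normal -0.880 0.343 0.329
  outer loop
   vertex 0.9 2.6 0.3
   vertex 0.3 0.1 1.3
   vertex 2.1 2.8 3.3
  endloop
 endfacet
 facet normal -0.584 0.791 0.181
  outer loop
   vertex 0.9 2.6 0.3
   vertex 2.1 2.8 3.3
   vertex 2.6 3.9 0.1
  endloop
 endfacet
 facet normal 0.904 0.268 0.333
  outer loop
   vertex 3.2 2.0 1.8
   vertex 3.1 0.1 3.6
   vertex 3.8 0.1 1.7
  endloop
 endfacet
 facet normal 0.834 0.356 0.422
  outer loop
   vertex 3.2 2.0 1.8
   vertex 2.1 2.8 3.3
   vertex 3.1 0.1 3.6
  endloop
 endfacet
 facet normal 0.954 0.301 0.000
  outer loop
   vertex 3.2 2.0 1.8
   vertex 3.8 0.1 1.7
   vertex 2.6 3.9 0.1
  endloop
 endfacet
 facet normal 0.796 0.524 0.304
  outer loop
   vertex 3.2 2.0 1.8
   vertex 2.6 3.9 0.1
   vertex 2.1 2.8 3.3
  endloop
 endfacet
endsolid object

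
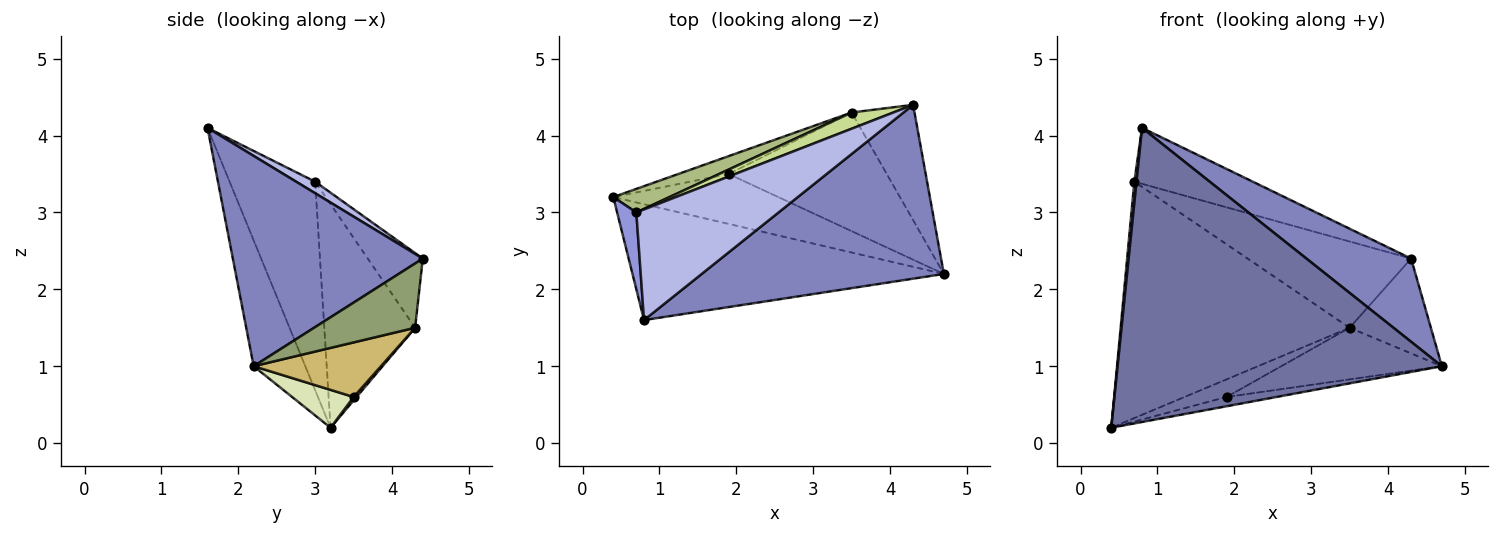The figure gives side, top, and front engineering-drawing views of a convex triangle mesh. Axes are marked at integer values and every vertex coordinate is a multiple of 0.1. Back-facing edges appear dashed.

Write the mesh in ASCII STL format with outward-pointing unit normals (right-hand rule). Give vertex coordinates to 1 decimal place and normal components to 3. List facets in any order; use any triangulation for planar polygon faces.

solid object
 facet normal -0.147 -0.920 -0.363
  outer loop
   vertex 0.8 1.6 4.1
   vertex 0.4 3.2 0.2
   vertex 4.7 2.2 1.0
  endloop
 endfacet
 facet normal 0.617 -0.340 0.710
  outer loop
   vertex 0.8 1.6 4.1
   vertex 4.7 2.2 1.0
   vertex 4.3 4.4 2.4
  endloop
 endfacet
 facet normal -0.995 -0.025 0.092
  outer loop
   vertex 0.7 3.0 3.4
   vertex 0.4 3.2 0.2
   vertex 0.8 1.6 4.1
  endloop
 endfacet
 facet normal 0.072 0.450 0.890
  outer loop
   vertex 0.7 3.0 3.4
   vertex 0.8 1.6 4.1
   vertex 4.3 4.4 2.4
  endloop
 endfacet
 facet normal 0.620 0.498 -0.606
  outer loop
   vertex 3.5 4.3 1.5
   vertex 4.3 4.4 2.4
   vertex 4.7 2.2 1.0
  endloop
 endfacet
 facet normal -0.367 0.926 0.092
  outer loop
   vertex 3.5 4.3 1.5
   vertex 0.4 3.2 0.2
   vertex 0.7 3.0 3.4
  endloop
 endfacet
 facet normal -0.314 0.933 0.176
  outer loop
   vertex 3.5 4.3 1.5
   vertex 0.7 3.0 3.4
   vertex 4.3 4.4 2.4
  endloop
 endfacet
 facet normal 0.220 0.179 -0.959
  outer loop
   vertex 1.9 3.5 0.6
   vertex 4.7 2.2 1.0
   vertex 0.4 3.2 0.2
  endloop
 endfacet
 facet normal 0.049 0.701 -0.711
  outer loop
   vertex 1.9 3.5 0.6
   vertex 0.4 3.2 0.2
   vertex 3.5 4.3 1.5
  endloop
 endfacet
 facet normal 0.302 0.380 -0.874
  outer loop
   vertex 1.9 3.5 0.6
   vertex 3.5 4.3 1.5
   vertex 4.7 2.2 1.0
  endloop
 endfacet
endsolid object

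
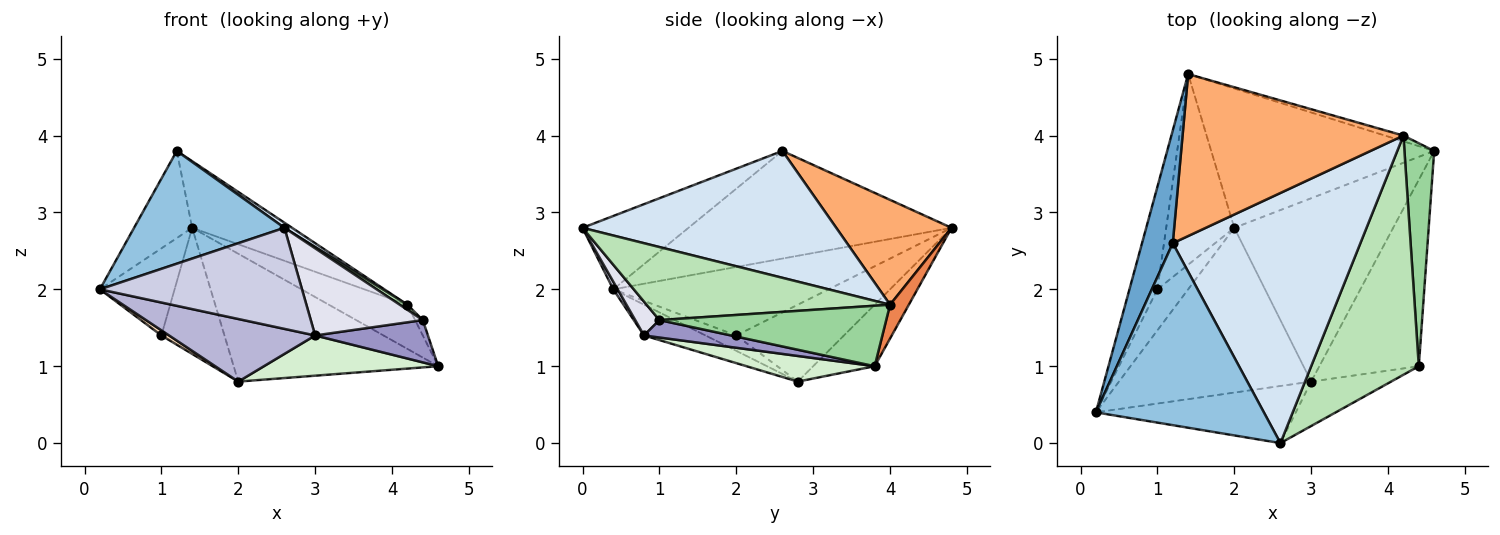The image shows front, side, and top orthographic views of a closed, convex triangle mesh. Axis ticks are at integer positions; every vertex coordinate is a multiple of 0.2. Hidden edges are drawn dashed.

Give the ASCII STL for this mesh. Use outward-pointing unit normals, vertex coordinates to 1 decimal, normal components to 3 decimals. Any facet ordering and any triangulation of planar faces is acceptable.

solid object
 facet normal -0.941 0.208 0.269
  outer loop
   vertex 1.2 2.6 3.8
   vertex 1.4 4.8 2.8
   vertex 0.2 0.4 2.0
  endloop
 endfacet
 facet normal -0.348 -0.494 0.797
  outer loop
   vertex 1.2 2.6 3.8
   vertex 0.2 0.4 2.0
   vertex 2.6 0.0 2.8
  endloop
 endfacet
 facet normal -0.199 0.662 -0.722
  outer loop
   vertex 2.0 2.8 0.8
   vertex 1.4 4.8 2.8
   vertex 4.6 3.8 1.0
  endloop
 endfacet
 facet normal 0.560 -0.017 0.828
  outer loop
   vertex 4.2 4.0 1.8
   vertex 1.2 2.6 3.8
   vertex 2.6 0.0 2.8
  endloop
 endfacet
 facet normal 0.231 0.965 -0.126
  outer loop
   vertex 4.2 4.0 1.8
   vertex 4.6 3.8 1.0
   vertex 1.4 4.8 2.8
  endloop
 endfacet
 facet normal 0.402 0.348 0.847
  outer loop
   vertex 4.2 4.0 1.8
   vertex 1.4 4.8 2.8
   vertex 1.2 2.6 3.8
  endloop
 endfacet
 facet normal -0.881 0.306 -0.360
  outer loop
   vertex 1.0 2.0 1.4
   vertex 0.2 0.4 2.0
   vertex 1.4 4.8 2.8
  endloop
 endfacet
 facet normal -0.444 -0.111 -0.889
  outer loop
   vertex 1.0 2.0 1.4
   vertex 2.0 2.8 0.8
   vertex 0.2 0.4 2.0
  endloop
 endfacet
 facet normal -0.686 0.402 -0.607
  outer loop
   vertex 1.0 2.0 1.4
   vertex 1.4 4.8 2.8
   vertex 2.0 2.8 0.8
  endloop
 endfacet
 facet normal 0.897 0.030 0.441
  outer loop
   vertex 4.4 1.0 1.6
   vertex 4.6 3.8 1.0
   vertex 4.2 4.0 1.8
  endloop
 endfacet
 facet normal 0.561 -0.018 0.827
  outer loop
   vertex 4.4 1.0 1.6
   vertex 4.2 4.0 1.8
   vertex 2.6 0.0 2.8
  endloop
 endfacet
 facet normal 0.156 -0.212 -0.965
  outer loop
   vertex 3.0 0.8 1.4
   vertex 2.0 2.8 0.8
   vertex 4.6 3.8 1.0
  endloop
 endfacet
 facet normal 0.168 -0.218 -0.961
  outer loop
   vertex 3.0 0.8 1.4
   vertex 4.6 3.8 1.0
   vertex 4.4 1.0 1.6
  endloop
 endfacet
 facet normal -0.148 -0.351 -0.925
  outer loop
   vertex 3.0 0.8 1.4
   vertex 0.2 0.4 2.0
   vertex 2.0 2.8 0.8
  endloop
 endfacet
 facet normal 0.019 -0.870 -0.492
  outer loop
   vertex 3.0 0.8 1.4
   vertex 2.6 0.0 2.8
   vertex 0.2 0.4 2.0
  endloop
 endfacet
 facet normal 0.189 -0.875 -0.446
  outer loop
   vertex 3.0 0.8 1.4
   vertex 4.4 1.0 1.6
   vertex 2.6 0.0 2.8
  endloop
 endfacet
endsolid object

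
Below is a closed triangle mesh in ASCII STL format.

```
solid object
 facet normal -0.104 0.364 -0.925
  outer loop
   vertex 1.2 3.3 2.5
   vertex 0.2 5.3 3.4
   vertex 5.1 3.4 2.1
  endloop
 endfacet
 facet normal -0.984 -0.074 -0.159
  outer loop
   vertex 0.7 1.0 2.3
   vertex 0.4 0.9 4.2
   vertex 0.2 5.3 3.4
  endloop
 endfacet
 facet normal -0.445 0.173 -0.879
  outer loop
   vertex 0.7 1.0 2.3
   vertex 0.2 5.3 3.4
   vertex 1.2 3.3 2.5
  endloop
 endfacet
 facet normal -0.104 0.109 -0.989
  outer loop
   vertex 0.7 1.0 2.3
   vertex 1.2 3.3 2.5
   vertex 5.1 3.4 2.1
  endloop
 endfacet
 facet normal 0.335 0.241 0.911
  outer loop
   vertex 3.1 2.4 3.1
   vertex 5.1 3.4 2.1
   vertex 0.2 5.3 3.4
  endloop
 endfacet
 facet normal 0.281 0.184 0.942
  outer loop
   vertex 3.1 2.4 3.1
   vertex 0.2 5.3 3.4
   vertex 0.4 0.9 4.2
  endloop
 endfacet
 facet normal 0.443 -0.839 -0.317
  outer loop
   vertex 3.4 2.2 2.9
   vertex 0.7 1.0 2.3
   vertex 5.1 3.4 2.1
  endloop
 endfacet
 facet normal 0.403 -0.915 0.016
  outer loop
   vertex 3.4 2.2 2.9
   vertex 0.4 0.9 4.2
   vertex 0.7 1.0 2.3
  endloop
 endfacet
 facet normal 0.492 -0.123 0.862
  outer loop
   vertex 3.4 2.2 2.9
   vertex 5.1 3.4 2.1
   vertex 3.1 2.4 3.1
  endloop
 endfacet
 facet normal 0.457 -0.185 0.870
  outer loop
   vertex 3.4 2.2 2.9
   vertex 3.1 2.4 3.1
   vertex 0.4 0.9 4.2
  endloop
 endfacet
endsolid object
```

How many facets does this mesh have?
10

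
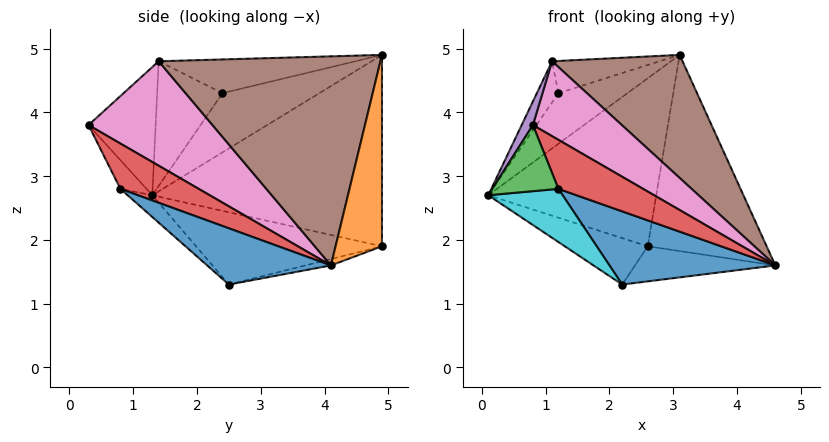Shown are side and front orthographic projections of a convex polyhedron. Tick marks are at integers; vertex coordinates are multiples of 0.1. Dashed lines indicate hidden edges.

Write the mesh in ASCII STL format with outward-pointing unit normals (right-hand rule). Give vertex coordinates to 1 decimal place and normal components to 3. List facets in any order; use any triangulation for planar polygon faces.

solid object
 facet normal -0.800 0.585 0.133
  outer loop
   vertex 2.6 4.9 1.9
   vertex 0.1 1.3 2.7
   vertex 3.1 4.9 4.9
  endloop
 endfacet
 facet normal 0.363 0.930 -0.060
  outer loop
   vertex 2.6 4.9 1.9
   vertex 3.1 4.9 4.9
   vertex 4.6 4.1 1.6
  endloop
 endfacet
 facet normal -0.313 -0.793 -0.522
  outer loop
   vertex 1.2 0.8 2.8
   vertex 0.8 0.3 3.8
   vertex 0.1 1.3 2.7
  endloop
 endfacet
 facet normal 0.676 -0.731 -0.095
  outer loop
   vertex 1.2 0.8 2.8
   vertex 4.6 4.1 1.6
   vertex 0.8 0.3 3.8
  endloop
 endfacet
 facet normal -0.890 -0.149 0.431
  outer loop
   vertex 1.1 1.4 4.8
   vertex 0.1 1.3 2.7
   vertex 0.8 0.3 3.8
  endloop
 endfacet
 facet normal 0.766 -0.451 0.458
  outer loop
   vertex 1.1 1.4 4.8
   vertex 4.6 4.1 1.6
   vertex 3.1 4.9 4.9
  endloop
 endfacet
 facet normal 0.755 -0.542 0.369
  outer loop
   vertex 1.1 1.4 4.8
   vertex 0.8 0.3 3.8
   vertex 4.6 4.1 1.6
  endloop
 endfacet
 facet normal -0.639 0.285 -0.714
  outer loop
   vertex 2.2 2.5 1.3
   vertex 0.1 1.3 2.7
   vertex 2.6 4.9 1.9
  endloop
 endfacet
 facet normal -0.045 0.249 -0.967
  outer loop
   vertex 2.2 2.5 1.3
   vertex 2.6 4.9 1.9
   vertex 4.6 4.1 1.6
  endloop
 endfacet
 facet normal -0.193 -0.583 -0.789
  outer loop
   vertex 2.2 2.5 1.3
   vertex 1.2 0.8 2.8
   vertex 0.1 1.3 2.7
  endloop
 endfacet
 facet normal 0.533 -0.714 -0.454
  outer loop
   vertex 2.2 2.5 1.3
   vertex 4.6 4.1 1.6
   vertex 1.2 0.8 2.8
  endloop
 endfacet
 facet normal -0.804 0.573 0.159
  outer loop
   vertex 1.2 2.4 4.3
   vertex 3.1 4.9 4.9
   vertex 0.1 1.3 2.7
  endloop
 endfacet
 facet normal -0.870 0.287 0.401
  outer loop
   vertex 1.2 2.4 4.3
   vertex 0.1 1.3 2.7
   vertex 1.1 1.4 4.8
  endloop
 endfacet
 facet normal -0.691 0.377 0.616
  outer loop
   vertex 1.2 2.4 4.3
   vertex 1.1 1.4 4.8
   vertex 3.1 4.9 4.9
  endloop
 endfacet
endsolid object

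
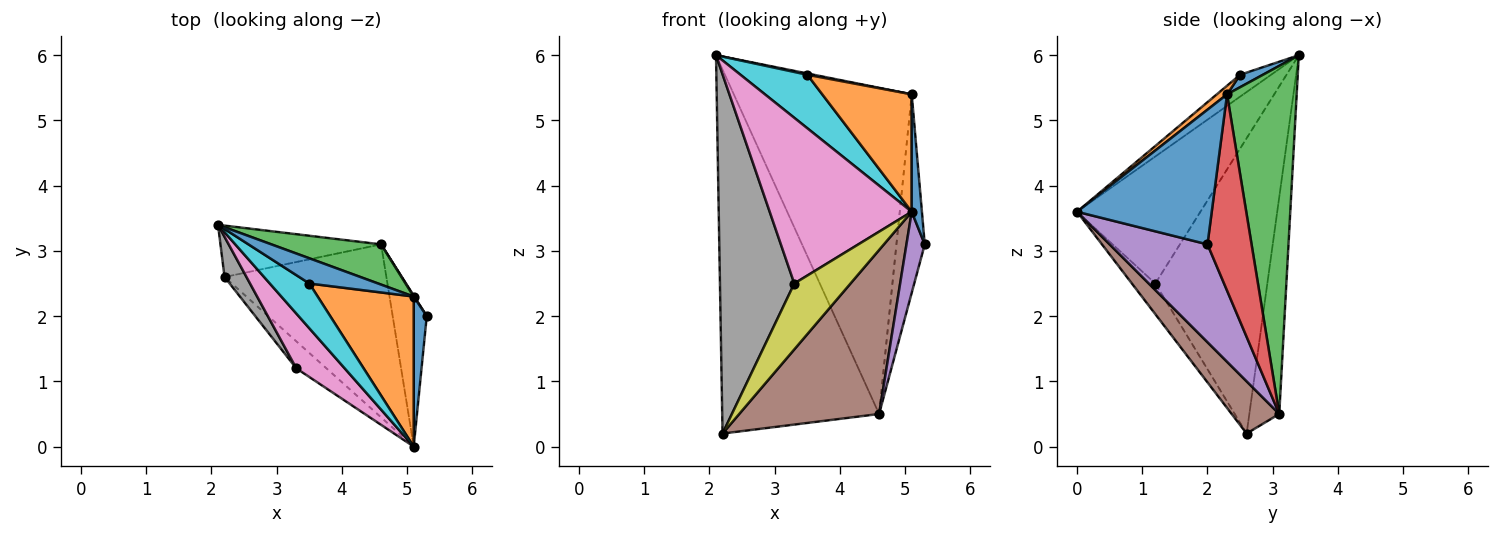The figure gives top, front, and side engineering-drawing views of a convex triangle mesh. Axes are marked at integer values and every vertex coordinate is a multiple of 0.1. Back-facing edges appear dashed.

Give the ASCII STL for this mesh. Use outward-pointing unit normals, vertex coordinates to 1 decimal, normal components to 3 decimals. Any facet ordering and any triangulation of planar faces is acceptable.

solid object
 facet normal 0.993 -0.075 0.096
  outer loop
   vertex 5.1 2.3 5.4
   vertex 5.1 0.0 3.6
   vertex 5.3 2.0 3.1
  endloop
 endfacet
 facet normal -0.186 0.973 -0.137
  outer loop
   vertex 4.6 3.1 0.5
   vertex 2.2 2.6 0.2
   vertex 2.1 3.4 6.0
  endloop
 endfacet
 facet normal 0.362 0.925 0.114
  outer loop
   vertex 4.6 3.1 0.5
   vertex 2.1 3.4 6.0
   vertex 5.1 2.3 5.4
  endloop
 endfacet
 facet normal 0.841 0.541 0.003
  outer loop
   vertex 4.6 3.1 0.5
   vertex 5.1 2.3 5.4
   vertex 5.3 2.0 3.1
  endloop
 endfacet
 facet normal 0.930 -0.174 -0.324
  outer loop
   vertex 4.6 3.1 0.5
   vertex 5.3 2.0 3.1
   vertex 5.1 0.0 3.6
  endloop
 endfacet
 facet normal 0.228 -0.670 -0.707
  outer loop
   vertex 4.6 3.1 0.5
   vertex 5.1 0.0 3.6
   vertex 2.2 2.6 0.2
  endloop
 endfacet
 facet normal -0.636 -0.732 0.242
  outer loop
   vertex 3.3 1.2 2.5
   vertex 5.1 0.0 3.6
   vertex 2.1 3.4 6.0
  endloop
 endfacet
 facet normal -0.832 -0.552 0.062
  outer loop
   vertex 3.3 1.2 2.5
   vertex 2.1 3.4 6.0
   vertex 2.2 2.6 0.2
  endloop
 endfacet
 facet normal -0.360 -0.864 -0.354
  outer loop
   vertex 3.3 1.2 2.5
   vertex 2.2 2.6 0.2
   vertex 5.1 0.0 3.6
  endloop
 endfacet
 facet normal -0.335 -0.722 0.605
  outer loop
   vertex 3.5 2.5 5.7
   vertex 2.1 3.4 6.0
   vertex 5.1 0.0 3.6
  endloop
 endfacet
 facet normal 0.178 -0.051 0.983
  outer loop
   vertex 3.5 2.5 5.7
   vertex 5.1 2.3 5.4
   vertex 2.1 3.4 6.0
  endloop
 endfacet
 facet normal 0.070 -0.615 0.786
  outer loop
   vertex 3.5 2.5 5.7
   vertex 5.1 0.0 3.6
   vertex 5.1 2.3 5.4
  endloop
 endfacet
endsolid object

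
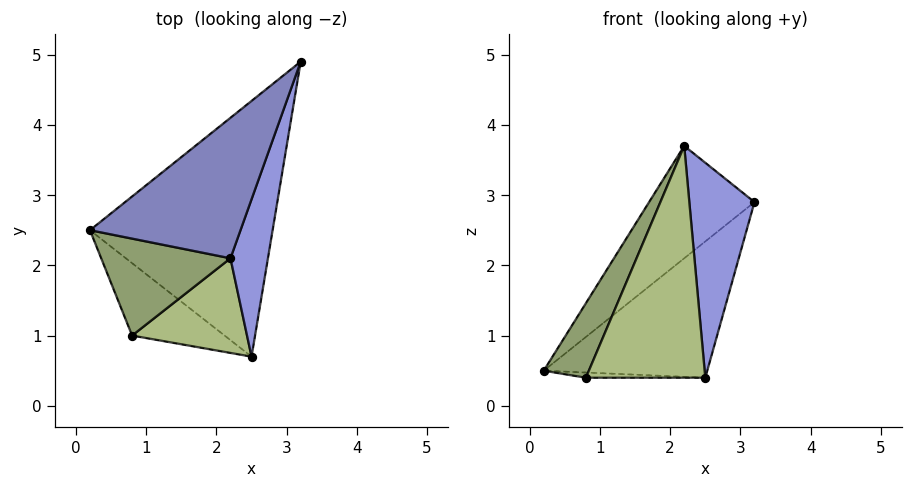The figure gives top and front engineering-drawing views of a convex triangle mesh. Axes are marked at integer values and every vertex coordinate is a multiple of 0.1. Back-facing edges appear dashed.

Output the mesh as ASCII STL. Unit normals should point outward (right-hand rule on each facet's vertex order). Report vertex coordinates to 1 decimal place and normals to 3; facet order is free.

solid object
 facet normal 0.313 0.447 -0.838
  outer loop
   vertex 2.5 0.7 0.4
   vertex 0.2 2.5 0.5
   vertex 3.2 4.9 2.9
  endloop
 endfacet
 facet normal -0.747 0.415 0.519
  outer loop
   vertex 2.2 2.1 3.7
   vertex 3.2 4.9 2.9
   vertex 0.2 2.5 0.5
  endloop
 endfacet
 facet normal 0.939 -0.277 0.203
  outer loop
   vertex 2.2 2.1 3.7
   vertex 2.5 0.7 0.4
   vertex 3.2 4.9 2.9
  endloop
 endfacet
 facet normal 0.013 0.072 -0.997
  outer loop
   vertex 0.8 1.0 0.4
   vertex 0.2 2.5 0.5
   vertex 2.5 0.7 0.4
  endloop
 endfacet
 facet normal -0.812 -0.356 0.463
  outer loop
   vertex 0.8 1.0 0.4
   vertex 2.2 2.1 3.7
   vertex 0.2 2.5 0.5
  endloop
 endfacet
 facet normal -0.161 -0.914 0.373
  outer loop
   vertex 0.8 1.0 0.4
   vertex 2.5 0.7 0.4
   vertex 2.2 2.1 3.7
  endloop
 endfacet
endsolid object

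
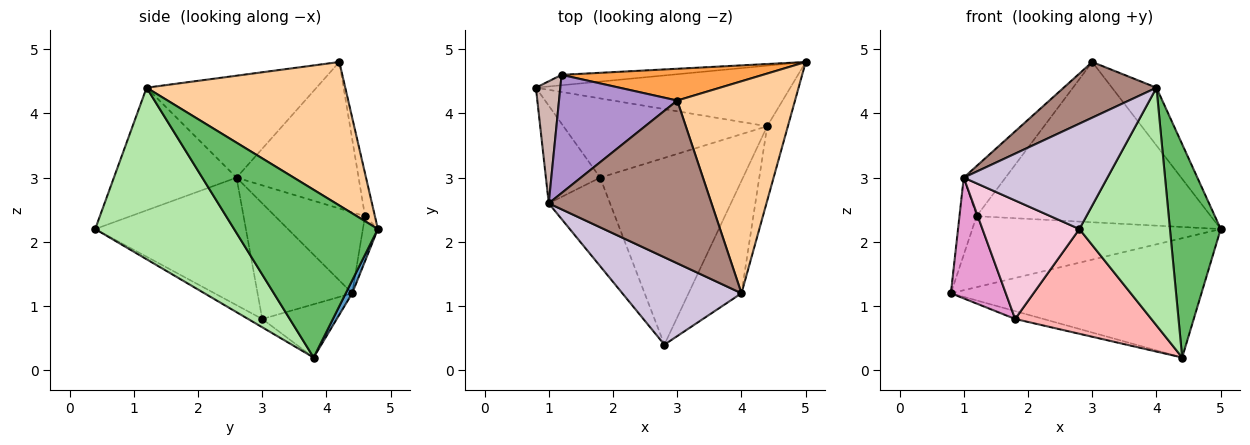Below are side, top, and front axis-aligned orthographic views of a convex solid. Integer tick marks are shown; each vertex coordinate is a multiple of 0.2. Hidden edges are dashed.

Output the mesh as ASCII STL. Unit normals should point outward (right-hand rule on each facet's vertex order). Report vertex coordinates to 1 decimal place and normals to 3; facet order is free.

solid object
 facet normal 0.023 0.891 -0.453
  outer loop
   vertex 4.4 3.8 0.2
   vertex 0.8 4.4 1.2
   vertex 5.0 4.8 2.2
  endloop
 endfacet
 facet normal -0.060 0.988 -0.145
  outer loop
   vertex 1.2 4.6 2.4
   vertex 5.0 4.8 2.2
   vertex 0.8 4.4 1.2
  endloop
 endfacet
 facet normal -0.041 0.980 0.194
  outer loop
   vertex 1.2 4.6 2.4
   vertex 3.0 4.2 4.8
   vertex 5.0 4.8 2.2
  endloop
 endfacet
 facet normal 0.762 0.171 0.625
  outer loop
   vertex 4.0 1.2 4.4
   vertex 5.0 4.8 2.2
   vertex 3.0 4.2 4.8
  endloop
 endfacet
 facet normal 0.937 -0.331 -0.116
  outer loop
   vertex 4.0 1.2 4.4
   vertex 4.4 3.8 0.2
   vertex 5.0 4.8 2.2
  endloop
 endfacet
 facet normal 0.811 -0.529 -0.250
  outer loop
   vertex 4.0 1.2 4.4
   vertex 2.8 0.4 2.2
   vertex 4.4 3.8 0.2
  endloop
 endfacet
 facet normal -0.252 0.095 -0.963
  outer loop
   vertex 1.8 3.0 0.8
   vertex 0.8 4.4 1.2
   vertex 4.4 3.8 0.2
  endloop
 endfacet
 facet normal -0.051 -0.489 -0.871
  outer loop
   vertex 1.8 3.0 0.8
   vertex 4.4 3.8 0.2
   vertex 2.8 0.4 2.2
  endloop
 endfacet
 facet normal -0.752 0.257 0.607
  outer loop
   vertex 1.0 2.6 3.0
   vertex 3.0 4.2 4.8
   vertex 1.2 4.6 2.4
  endloop
 endfacet
 facet normal -0.549 -0.643 0.533
  outer loop
   vertex 1.0 2.6 3.0
   vertex 2.8 0.4 2.2
   vertex 4.0 1.2 4.4
  endloop
 endfacet
 facet normal -0.510 -0.278 0.814
  outer loop
   vertex 1.0 2.6 3.0
   vertex 4.0 1.2 4.4
   vertex 3.0 4.2 4.8
  endloop
 endfacet
 facet normal -0.942 0.179 0.284
  outer loop
   vertex 1.0 2.6 3.0
   vertex 1.2 4.6 2.4
   vertex 0.8 4.4 1.2
  endloop
 endfacet
 facet normal -0.801 -0.465 -0.376
  outer loop
   vertex 1.0 2.6 3.0
   vertex 0.8 4.4 1.2
   vertex 1.8 3.0 0.8
  endloop
 endfacet
 facet normal -0.780 -0.502 -0.375
  outer loop
   vertex 1.0 2.6 3.0
   vertex 1.8 3.0 0.8
   vertex 2.8 0.4 2.2
  endloop
 endfacet
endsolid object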